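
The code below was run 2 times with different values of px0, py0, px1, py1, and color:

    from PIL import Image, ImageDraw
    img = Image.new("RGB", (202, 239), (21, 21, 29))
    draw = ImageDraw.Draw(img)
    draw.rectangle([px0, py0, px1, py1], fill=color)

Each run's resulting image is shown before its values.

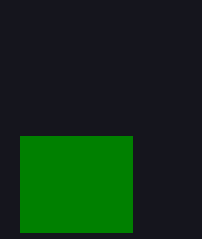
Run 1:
px0 = 20; py0 = 136; px1 = 132; py1 = 232; color = 'green'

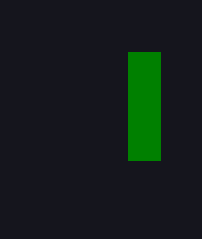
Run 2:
px0 = 128, py0 = 52, px1 = 160, py1 = 160, color = 'green'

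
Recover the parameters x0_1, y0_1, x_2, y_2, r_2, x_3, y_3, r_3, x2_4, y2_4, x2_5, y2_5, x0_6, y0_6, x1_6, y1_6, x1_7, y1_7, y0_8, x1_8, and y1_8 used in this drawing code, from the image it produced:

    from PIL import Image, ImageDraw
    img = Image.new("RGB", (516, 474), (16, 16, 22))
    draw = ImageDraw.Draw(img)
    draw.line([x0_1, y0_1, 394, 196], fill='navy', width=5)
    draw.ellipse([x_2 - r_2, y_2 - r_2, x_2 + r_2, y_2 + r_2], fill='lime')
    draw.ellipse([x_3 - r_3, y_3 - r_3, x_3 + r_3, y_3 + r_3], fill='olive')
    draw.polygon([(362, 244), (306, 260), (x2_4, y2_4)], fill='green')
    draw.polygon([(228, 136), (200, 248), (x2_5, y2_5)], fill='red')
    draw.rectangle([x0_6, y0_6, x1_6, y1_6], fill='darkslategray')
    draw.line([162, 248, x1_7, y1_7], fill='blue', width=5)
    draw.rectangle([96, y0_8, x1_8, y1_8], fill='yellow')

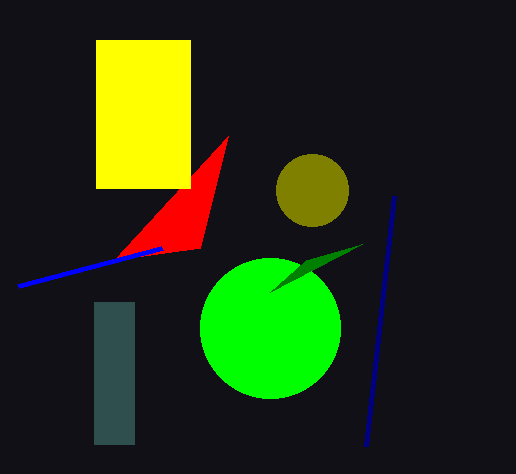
x0_1 = 366, y0_1 = 446, x_2 = 270, y_2 = 328, r_2 = 70, x_3 = 312, y_3 = 190, r_3 = 36, x2_4 = 270, y2_4 = 292, x2_5 = 114, y2_5 = 260, x0_6 = 94, y0_6 = 302, x1_6 = 134, y1_6 = 444, x1_7 = 18, y1_7 = 286, y0_8 = 40, x1_8 = 190, y1_8 = 188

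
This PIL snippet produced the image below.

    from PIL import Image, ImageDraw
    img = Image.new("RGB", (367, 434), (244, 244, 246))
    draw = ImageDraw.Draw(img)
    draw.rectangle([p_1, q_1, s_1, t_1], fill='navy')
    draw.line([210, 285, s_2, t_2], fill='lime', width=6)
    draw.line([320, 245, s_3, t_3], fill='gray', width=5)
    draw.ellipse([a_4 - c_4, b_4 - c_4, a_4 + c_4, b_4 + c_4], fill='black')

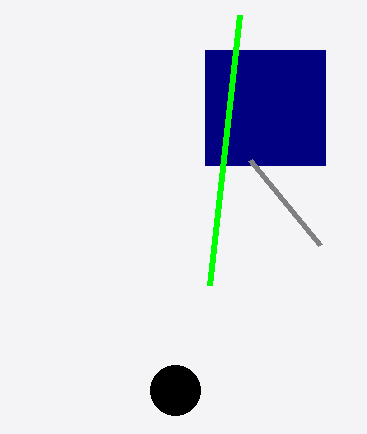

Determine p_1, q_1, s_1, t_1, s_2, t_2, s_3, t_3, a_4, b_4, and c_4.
p_1 = 205; q_1 = 50; s_1 = 325; t_1 = 165; s_2 = 240; t_2 = 15; s_3 = 250; t_3 = 160; a_4 = 175; b_4 = 390; c_4 = 25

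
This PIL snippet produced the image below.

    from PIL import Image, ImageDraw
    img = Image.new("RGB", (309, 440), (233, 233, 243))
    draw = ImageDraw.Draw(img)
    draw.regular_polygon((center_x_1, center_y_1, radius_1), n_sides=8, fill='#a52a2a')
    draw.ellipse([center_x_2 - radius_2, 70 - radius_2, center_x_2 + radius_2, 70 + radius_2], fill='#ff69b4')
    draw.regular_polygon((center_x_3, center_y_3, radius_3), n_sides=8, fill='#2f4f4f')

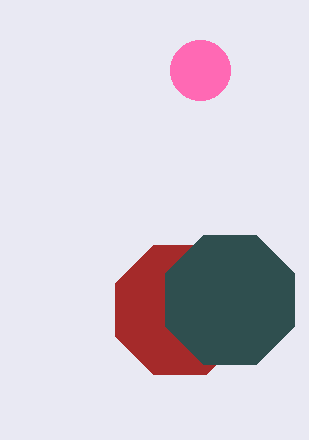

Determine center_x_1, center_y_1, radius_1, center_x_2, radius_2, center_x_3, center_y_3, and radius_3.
center_x_1 = 180, center_y_1 = 310, radius_1 = 70, center_x_2 = 200, radius_2 = 30, center_x_3 = 230, center_y_3 = 300, radius_3 = 70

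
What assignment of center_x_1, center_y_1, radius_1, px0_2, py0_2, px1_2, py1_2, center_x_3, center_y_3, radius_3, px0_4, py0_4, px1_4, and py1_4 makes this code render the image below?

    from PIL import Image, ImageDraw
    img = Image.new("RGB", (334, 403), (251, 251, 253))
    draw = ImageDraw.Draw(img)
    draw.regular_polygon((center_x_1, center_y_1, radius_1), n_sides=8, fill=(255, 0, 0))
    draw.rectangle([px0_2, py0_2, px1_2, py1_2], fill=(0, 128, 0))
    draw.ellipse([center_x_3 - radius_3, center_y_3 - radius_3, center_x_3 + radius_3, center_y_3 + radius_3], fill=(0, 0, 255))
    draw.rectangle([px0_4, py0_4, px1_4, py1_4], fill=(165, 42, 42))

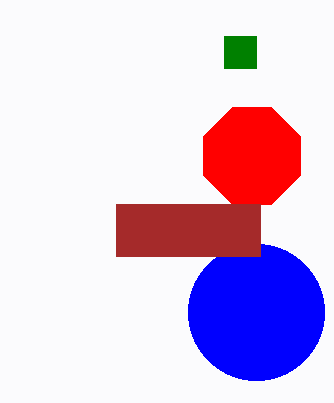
center_x_1 = 252; center_y_1 = 156; radius_1 = 52; px0_2 = 224; py0_2 = 36; px1_2 = 256; py1_2 = 68; center_x_3 = 256; center_y_3 = 312; radius_3 = 68; px0_4 = 116; py0_4 = 204; px1_4 = 260; py1_4 = 256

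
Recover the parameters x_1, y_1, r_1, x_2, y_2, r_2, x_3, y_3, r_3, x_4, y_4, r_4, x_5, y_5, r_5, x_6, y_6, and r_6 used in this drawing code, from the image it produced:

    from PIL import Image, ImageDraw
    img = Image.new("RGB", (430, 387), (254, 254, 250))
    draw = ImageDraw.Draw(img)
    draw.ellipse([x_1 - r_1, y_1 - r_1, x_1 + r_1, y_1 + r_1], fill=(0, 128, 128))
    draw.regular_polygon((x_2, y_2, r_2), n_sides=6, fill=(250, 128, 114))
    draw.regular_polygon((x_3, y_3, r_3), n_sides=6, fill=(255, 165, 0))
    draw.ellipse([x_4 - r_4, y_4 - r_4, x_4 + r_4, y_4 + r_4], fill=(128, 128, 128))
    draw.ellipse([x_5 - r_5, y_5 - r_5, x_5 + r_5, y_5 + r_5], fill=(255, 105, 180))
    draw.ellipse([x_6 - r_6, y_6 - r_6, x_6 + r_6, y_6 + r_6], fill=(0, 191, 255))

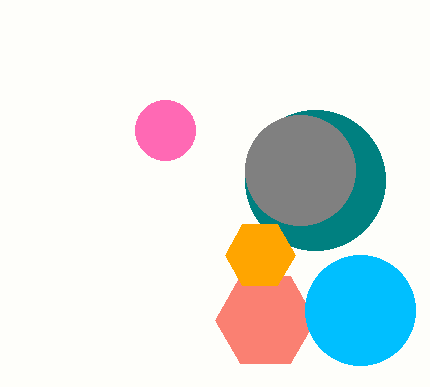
x_1 = 315, y_1 = 180, r_1 = 70, x_2 = 265, y_2 = 320, r_2 = 50, x_3 = 260, y_3 = 255, r_3 = 35, x_4 = 300, y_4 = 170, r_4 = 55, x_5 = 165, y_5 = 130, r_5 = 30, x_6 = 360, y_6 = 310, r_6 = 55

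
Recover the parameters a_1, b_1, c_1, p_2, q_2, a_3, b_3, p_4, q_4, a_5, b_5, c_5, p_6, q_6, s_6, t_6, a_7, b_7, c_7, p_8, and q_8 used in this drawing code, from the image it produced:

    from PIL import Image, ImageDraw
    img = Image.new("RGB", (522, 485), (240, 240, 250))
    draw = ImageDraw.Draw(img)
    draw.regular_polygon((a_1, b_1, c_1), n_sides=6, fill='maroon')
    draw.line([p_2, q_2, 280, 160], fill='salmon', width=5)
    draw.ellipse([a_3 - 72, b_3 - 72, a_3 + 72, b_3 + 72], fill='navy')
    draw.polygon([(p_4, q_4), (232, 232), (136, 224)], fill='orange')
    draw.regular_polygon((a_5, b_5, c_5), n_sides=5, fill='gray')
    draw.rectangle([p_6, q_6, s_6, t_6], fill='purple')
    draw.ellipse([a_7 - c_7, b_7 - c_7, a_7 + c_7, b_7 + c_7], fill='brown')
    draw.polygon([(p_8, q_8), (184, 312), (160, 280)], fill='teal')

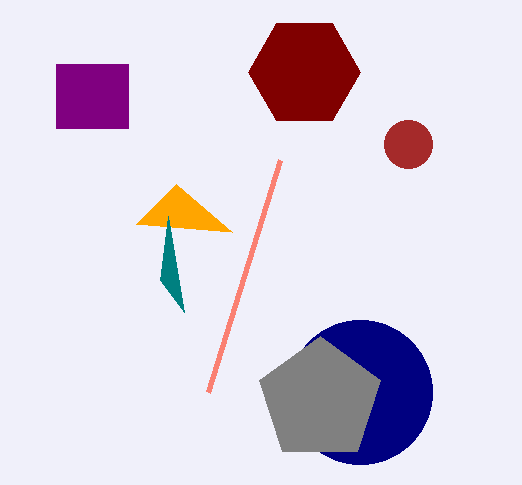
a_1 = 304, b_1 = 72, c_1 = 56, p_2 = 208, q_2 = 392, a_3 = 360, b_3 = 392, p_4 = 176, q_4 = 184, a_5 = 320, b_5 = 400, c_5 = 64, p_6 = 56, q_6 = 64, s_6 = 128, t_6 = 128, a_7 = 408, b_7 = 144, c_7 = 24, p_8 = 168, q_8 = 216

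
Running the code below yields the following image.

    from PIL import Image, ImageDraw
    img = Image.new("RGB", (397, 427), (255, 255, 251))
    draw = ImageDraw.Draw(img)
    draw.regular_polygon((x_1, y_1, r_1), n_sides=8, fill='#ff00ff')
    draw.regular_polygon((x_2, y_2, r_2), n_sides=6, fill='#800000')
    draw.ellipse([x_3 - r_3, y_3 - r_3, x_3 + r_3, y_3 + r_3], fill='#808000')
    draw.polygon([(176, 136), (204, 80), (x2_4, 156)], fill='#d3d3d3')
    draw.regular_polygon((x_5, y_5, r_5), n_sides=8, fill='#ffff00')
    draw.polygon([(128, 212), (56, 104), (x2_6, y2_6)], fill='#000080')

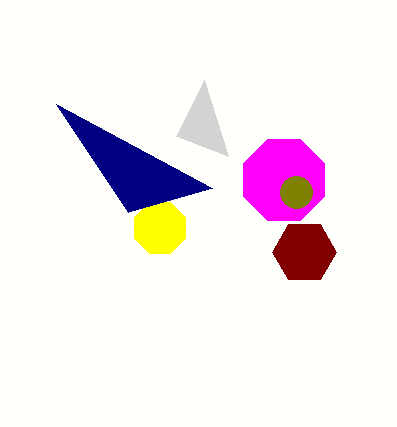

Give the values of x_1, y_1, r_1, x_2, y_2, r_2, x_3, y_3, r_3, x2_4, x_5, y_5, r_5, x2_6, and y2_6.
x_1 = 284, y_1 = 180, r_1 = 44, x_2 = 304, y_2 = 252, r_2 = 32, x_3 = 296, y_3 = 192, r_3 = 16, x2_4 = 228, x_5 = 160, y_5 = 228, r_5 = 28, x2_6 = 212, y2_6 = 188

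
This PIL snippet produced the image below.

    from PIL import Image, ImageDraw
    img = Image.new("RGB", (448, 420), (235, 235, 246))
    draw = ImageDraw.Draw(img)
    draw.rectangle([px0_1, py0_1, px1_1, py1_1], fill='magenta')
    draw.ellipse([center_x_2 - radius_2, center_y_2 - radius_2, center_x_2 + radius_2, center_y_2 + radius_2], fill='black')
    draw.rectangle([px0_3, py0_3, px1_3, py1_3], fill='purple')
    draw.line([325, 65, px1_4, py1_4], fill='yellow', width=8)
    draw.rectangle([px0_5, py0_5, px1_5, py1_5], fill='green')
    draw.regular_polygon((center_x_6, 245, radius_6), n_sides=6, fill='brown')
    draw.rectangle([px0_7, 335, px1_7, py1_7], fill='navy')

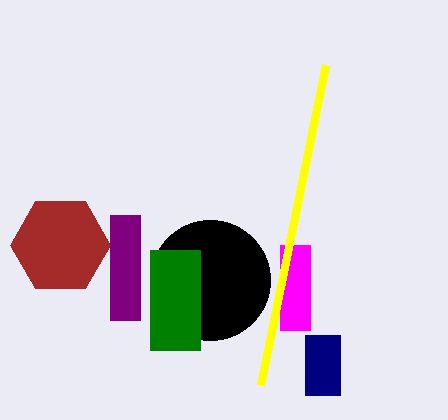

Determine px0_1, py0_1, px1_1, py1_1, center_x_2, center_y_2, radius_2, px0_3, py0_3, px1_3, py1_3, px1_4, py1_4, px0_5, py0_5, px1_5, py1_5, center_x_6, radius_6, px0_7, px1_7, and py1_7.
px0_1 = 280
py0_1 = 245
px1_1 = 310
py1_1 = 330
center_x_2 = 210
center_y_2 = 280
radius_2 = 60
px0_3 = 110
py0_3 = 215
px1_3 = 140
py1_3 = 320
px1_4 = 260
py1_4 = 385
px0_5 = 150
py0_5 = 250
px1_5 = 200
py1_5 = 350
center_x_6 = 60
radius_6 = 50
px0_7 = 305
px1_7 = 340
py1_7 = 395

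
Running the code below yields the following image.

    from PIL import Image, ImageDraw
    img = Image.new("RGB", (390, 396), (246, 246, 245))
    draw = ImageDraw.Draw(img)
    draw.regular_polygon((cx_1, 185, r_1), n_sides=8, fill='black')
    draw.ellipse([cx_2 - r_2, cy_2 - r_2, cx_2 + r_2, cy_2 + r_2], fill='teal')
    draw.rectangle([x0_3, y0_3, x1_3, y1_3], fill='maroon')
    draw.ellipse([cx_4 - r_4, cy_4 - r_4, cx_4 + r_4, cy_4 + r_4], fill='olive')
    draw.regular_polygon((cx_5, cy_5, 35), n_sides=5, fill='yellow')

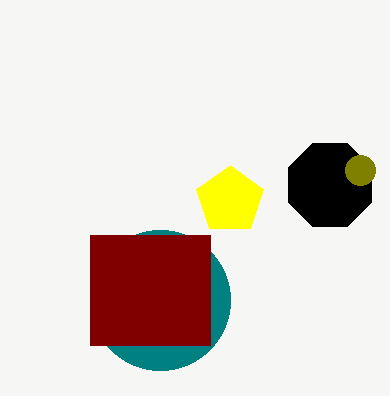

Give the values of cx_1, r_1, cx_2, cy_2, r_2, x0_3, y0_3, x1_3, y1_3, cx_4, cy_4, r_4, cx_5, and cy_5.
cx_1 = 330
r_1 = 45
cx_2 = 160
cy_2 = 300
r_2 = 70
x0_3 = 90
y0_3 = 235
x1_3 = 210
y1_3 = 345
cx_4 = 360
cy_4 = 170
r_4 = 15
cx_5 = 230
cy_5 = 200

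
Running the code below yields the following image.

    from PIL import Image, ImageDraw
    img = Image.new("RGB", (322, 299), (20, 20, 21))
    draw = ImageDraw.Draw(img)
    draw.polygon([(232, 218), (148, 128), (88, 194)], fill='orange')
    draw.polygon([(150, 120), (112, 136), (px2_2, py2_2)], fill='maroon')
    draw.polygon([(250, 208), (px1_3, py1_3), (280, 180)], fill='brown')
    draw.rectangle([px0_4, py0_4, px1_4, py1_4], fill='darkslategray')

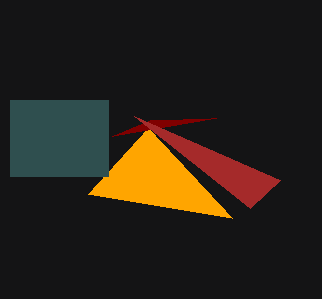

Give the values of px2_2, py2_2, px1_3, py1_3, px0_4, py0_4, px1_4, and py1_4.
px2_2 = 216; py2_2 = 118; px1_3 = 134; py1_3 = 116; px0_4 = 10; py0_4 = 100; px1_4 = 108; py1_4 = 176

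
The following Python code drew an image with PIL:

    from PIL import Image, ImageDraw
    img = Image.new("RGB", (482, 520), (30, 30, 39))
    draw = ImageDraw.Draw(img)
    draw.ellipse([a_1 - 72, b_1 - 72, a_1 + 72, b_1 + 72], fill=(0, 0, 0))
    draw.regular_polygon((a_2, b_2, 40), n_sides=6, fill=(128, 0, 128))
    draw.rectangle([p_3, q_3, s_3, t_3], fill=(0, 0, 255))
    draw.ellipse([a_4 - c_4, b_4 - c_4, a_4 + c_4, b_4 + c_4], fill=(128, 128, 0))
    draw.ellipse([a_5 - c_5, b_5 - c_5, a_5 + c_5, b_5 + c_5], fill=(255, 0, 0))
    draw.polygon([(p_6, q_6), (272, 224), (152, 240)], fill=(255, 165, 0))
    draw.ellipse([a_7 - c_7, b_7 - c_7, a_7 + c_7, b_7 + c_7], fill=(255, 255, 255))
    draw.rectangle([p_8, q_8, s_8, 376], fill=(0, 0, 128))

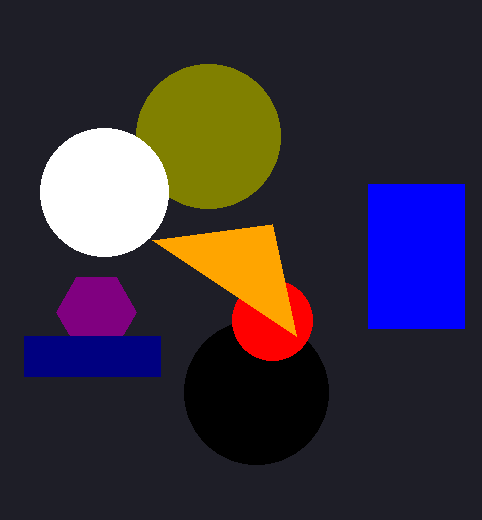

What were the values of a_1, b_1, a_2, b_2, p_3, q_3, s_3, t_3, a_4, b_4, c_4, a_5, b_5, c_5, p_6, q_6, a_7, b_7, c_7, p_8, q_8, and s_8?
a_1 = 256, b_1 = 392, a_2 = 96, b_2 = 312, p_3 = 368, q_3 = 184, s_3 = 464, t_3 = 328, a_4 = 208, b_4 = 136, c_4 = 72, a_5 = 272, b_5 = 320, c_5 = 40, p_6 = 296, q_6 = 336, a_7 = 104, b_7 = 192, c_7 = 64, p_8 = 24, q_8 = 336, s_8 = 160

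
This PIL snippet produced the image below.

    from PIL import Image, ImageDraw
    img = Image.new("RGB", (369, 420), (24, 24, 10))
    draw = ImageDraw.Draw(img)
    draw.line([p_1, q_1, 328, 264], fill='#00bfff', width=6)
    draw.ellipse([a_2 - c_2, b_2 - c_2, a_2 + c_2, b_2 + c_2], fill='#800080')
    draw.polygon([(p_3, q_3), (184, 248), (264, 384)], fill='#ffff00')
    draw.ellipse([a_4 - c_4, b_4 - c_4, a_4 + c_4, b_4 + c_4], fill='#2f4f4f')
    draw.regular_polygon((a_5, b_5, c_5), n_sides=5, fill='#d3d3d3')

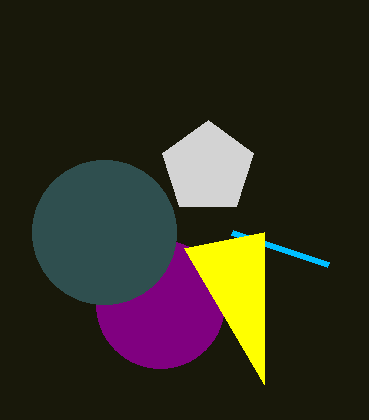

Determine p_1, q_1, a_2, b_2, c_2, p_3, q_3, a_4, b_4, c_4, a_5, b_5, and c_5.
p_1 = 232, q_1 = 232, a_2 = 160, b_2 = 304, c_2 = 64, p_3 = 264, q_3 = 232, a_4 = 104, b_4 = 232, c_4 = 72, a_5 = 208, b_5 = 168, c_5 = 48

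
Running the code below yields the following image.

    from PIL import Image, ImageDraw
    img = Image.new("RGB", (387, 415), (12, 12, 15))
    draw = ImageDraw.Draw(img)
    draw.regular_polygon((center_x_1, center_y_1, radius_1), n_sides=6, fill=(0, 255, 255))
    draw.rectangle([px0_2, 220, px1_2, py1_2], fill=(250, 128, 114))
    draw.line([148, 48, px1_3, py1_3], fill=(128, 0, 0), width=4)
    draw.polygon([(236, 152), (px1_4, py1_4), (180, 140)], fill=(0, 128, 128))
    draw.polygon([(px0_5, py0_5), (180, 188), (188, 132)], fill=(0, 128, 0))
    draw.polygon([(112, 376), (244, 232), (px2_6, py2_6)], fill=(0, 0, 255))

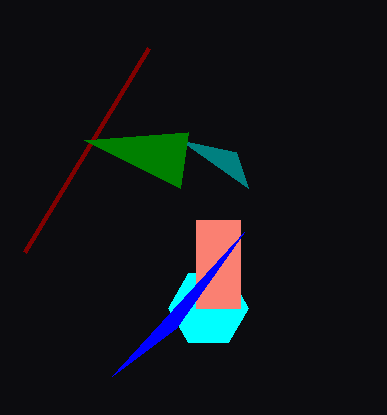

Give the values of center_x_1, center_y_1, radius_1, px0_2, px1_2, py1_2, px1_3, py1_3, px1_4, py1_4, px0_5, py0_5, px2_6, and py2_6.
center_x_1 = 208; center_y_1 = 308; radius_1 = 40; px0_2 = 196; px1_2 = 240; py1_2 = 308; px1_3 = 24; py1_3 = 252; px1_4 = 248; py1_4 = 188; px0_5 = 84; py0_5 = 140; px2_6 = 176; py2_6 = 328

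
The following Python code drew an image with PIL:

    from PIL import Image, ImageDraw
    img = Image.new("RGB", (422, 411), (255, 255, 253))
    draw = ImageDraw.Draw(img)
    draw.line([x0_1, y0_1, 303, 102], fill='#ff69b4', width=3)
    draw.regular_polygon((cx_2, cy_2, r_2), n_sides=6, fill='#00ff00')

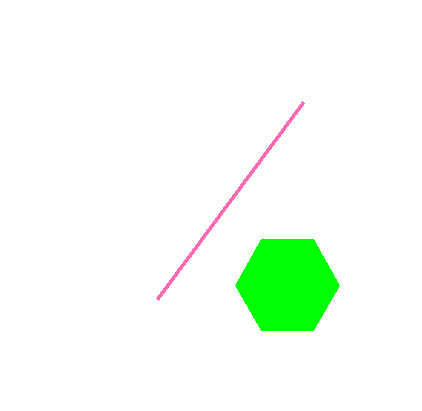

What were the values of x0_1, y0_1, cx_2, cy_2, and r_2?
x0_1 = 157, y0_1 = 299, cx_2 = 287, cy_2 = 285, r_2 = 52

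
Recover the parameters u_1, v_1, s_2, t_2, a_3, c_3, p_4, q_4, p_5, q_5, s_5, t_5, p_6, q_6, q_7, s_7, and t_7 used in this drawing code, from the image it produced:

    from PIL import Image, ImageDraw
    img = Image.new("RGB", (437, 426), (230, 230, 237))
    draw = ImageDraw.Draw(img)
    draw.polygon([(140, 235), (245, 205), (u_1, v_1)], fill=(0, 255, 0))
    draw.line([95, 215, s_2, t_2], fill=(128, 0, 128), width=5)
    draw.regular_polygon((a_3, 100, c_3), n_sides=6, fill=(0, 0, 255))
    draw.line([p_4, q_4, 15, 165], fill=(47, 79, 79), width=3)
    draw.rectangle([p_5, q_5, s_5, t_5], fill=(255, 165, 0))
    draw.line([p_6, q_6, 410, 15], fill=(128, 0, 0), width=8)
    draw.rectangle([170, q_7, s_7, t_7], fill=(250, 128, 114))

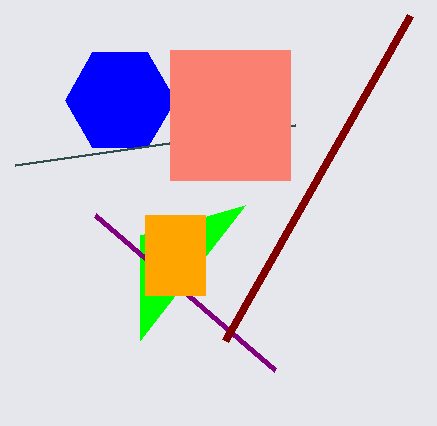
u_1 = 140
v_1 = 340
s_2 = 275
t_2 = 370
a_3 = 120
c_3 = 55
p_4 = 295
q_4 = 125
p_5 = 145
q_5 = 215
s_5 = 205
t_5 = 295
p_6 = 225
q_6 = 340
q_7 = 50
s_7 = 290
t_7 = 180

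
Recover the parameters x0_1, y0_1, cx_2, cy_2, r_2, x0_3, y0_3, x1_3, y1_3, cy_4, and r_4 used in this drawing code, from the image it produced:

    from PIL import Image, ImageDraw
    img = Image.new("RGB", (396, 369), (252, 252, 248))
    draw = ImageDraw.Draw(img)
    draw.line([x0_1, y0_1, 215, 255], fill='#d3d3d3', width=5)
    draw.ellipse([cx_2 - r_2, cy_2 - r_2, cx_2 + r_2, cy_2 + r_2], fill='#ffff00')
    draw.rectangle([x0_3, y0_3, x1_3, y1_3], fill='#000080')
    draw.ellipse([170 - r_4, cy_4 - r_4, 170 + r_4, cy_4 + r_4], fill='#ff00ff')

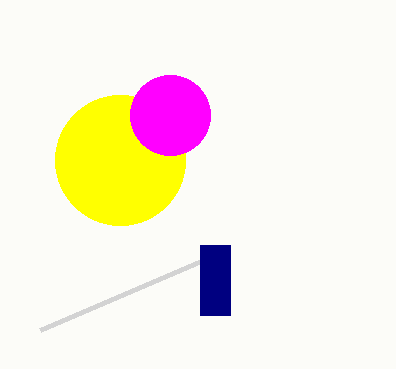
x0_1 = 40
y0_1 = 330
cx_2 = 120
cy_2 = 160
r_2 = 65
x0_3 = 200
y0_3 = 245
x1_3 = 230
y1_3 = 315
cy_4 = 115
r_4 = 40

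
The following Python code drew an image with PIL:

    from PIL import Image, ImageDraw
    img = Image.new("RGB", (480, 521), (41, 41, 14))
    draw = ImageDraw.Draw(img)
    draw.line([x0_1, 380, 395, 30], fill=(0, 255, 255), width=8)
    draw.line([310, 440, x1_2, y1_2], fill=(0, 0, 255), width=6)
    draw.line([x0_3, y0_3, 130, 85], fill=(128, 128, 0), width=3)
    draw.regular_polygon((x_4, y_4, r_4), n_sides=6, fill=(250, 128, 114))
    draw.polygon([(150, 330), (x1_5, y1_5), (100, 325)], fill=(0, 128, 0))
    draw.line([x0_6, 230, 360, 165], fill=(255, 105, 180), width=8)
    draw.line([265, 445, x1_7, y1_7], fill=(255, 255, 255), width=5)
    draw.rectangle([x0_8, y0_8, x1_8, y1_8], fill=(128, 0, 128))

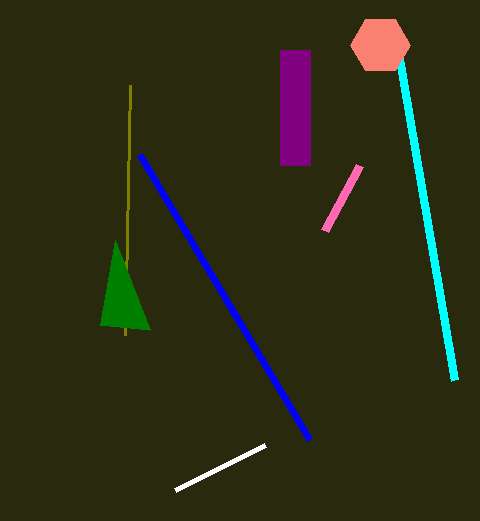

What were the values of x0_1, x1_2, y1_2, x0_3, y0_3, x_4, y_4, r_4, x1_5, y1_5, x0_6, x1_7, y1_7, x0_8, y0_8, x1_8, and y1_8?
x0_1 = 455; x1_2 = 140; y1_2 = 155; x0_3 = 125; y0_3 = 335; x_4 = 380; y_4 = 45; r_4 = 30; x1_5 = 115; y1_5 = 240; x0_6 = 325; x1_7 = 175; y1_7 = 490; x0_8 = 280; y0_8 = 50; x1_8 = 310; y1_8 = 165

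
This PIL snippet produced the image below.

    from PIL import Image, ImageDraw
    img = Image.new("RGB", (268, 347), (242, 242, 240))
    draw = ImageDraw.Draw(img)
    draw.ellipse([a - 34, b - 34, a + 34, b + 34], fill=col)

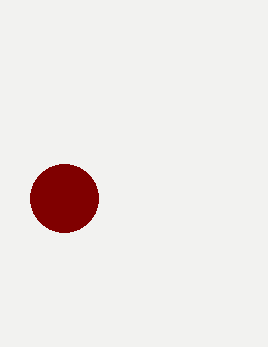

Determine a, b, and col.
a = 64
b = 198
col = 'maroon'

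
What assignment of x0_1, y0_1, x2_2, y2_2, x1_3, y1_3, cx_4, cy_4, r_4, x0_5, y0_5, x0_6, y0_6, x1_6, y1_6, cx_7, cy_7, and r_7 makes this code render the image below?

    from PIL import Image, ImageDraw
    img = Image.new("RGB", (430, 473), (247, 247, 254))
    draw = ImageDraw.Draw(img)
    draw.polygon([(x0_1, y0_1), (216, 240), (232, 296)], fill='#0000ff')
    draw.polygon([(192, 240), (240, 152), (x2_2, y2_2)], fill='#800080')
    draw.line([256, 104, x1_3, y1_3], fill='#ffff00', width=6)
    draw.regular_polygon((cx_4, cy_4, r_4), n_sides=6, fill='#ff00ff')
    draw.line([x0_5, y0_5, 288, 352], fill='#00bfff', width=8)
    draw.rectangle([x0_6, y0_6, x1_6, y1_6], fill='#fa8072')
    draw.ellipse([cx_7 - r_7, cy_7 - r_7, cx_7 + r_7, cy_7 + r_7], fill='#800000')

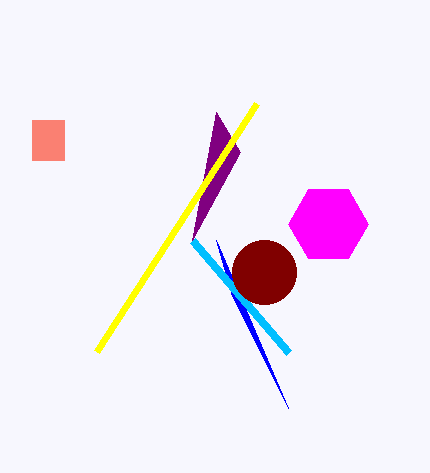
x0_1 = 288
y0_1 = 408
x2_2 = 216
y2_2 = 112
x1_3 = 96
y1_3 = 352
cx_4 = 328
cy_4 = 224
r_4 = 40
x0_5 = 192
y0_5 = 240
x0_6 = 32
y0_6 = 120
x1_6 = 64
y1_6 = 160
cx_7 = 264
cy_7 = 272
r_7 = 32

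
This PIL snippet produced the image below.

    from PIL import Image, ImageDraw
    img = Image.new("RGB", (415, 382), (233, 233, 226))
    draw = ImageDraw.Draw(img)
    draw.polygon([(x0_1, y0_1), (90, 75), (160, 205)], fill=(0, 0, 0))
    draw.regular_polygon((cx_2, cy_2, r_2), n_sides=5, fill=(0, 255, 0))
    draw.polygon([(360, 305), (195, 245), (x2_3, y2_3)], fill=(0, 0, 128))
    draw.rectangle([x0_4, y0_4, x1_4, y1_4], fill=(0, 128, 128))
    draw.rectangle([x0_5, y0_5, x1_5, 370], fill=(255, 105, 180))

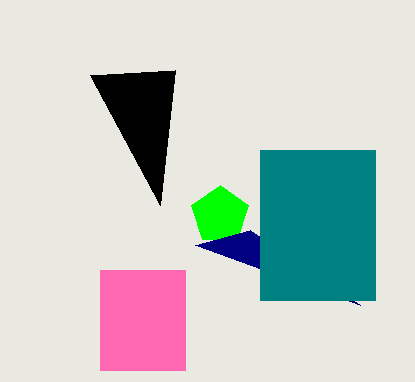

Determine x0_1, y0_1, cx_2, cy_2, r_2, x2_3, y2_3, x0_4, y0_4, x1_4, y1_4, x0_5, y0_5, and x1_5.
x0_1 = 175
y0_1 = 70
cx_2 = 220
cy_2 = 215
r_2 = 30
x2_3 = 250
y2_3 = 230
x0_4 = 260
y0_4 = 150
x1_4 = 375
y1_4 = 300
x0_5 = 100
y0_5 = 270
x1_5 = 185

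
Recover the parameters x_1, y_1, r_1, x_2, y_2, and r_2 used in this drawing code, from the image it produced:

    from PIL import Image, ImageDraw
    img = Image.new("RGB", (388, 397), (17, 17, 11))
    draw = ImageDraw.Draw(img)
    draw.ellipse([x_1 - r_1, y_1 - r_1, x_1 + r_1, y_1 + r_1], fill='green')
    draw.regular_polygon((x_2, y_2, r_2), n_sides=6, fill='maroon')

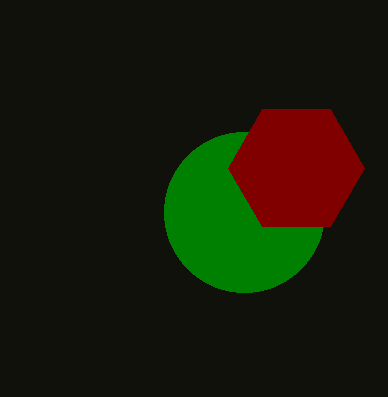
x_1 = 244
y_1 = 212
r_1 = 80
x_2 = 296
y_2 = 168
r_2 = 68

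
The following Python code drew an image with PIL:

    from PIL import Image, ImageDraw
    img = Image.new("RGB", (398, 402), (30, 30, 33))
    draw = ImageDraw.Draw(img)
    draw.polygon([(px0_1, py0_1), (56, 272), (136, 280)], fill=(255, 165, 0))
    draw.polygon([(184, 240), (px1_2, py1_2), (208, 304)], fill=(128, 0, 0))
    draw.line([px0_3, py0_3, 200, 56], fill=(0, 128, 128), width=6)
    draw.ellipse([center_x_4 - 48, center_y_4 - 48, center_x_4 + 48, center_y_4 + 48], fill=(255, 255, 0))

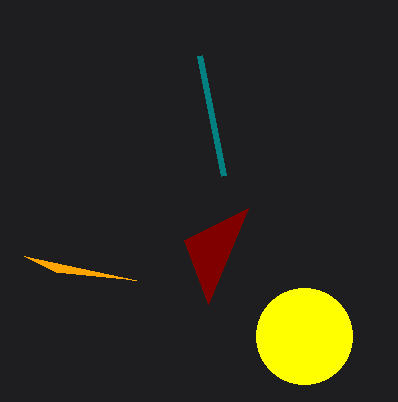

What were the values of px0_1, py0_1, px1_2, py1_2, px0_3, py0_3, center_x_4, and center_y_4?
px0_1 = 24; py0_1 = 256; px1_2 = 248; py1_2 = 208; px0_3 = 224; py0_3 = 176; center_x_4 = 304; center_y_4 = 336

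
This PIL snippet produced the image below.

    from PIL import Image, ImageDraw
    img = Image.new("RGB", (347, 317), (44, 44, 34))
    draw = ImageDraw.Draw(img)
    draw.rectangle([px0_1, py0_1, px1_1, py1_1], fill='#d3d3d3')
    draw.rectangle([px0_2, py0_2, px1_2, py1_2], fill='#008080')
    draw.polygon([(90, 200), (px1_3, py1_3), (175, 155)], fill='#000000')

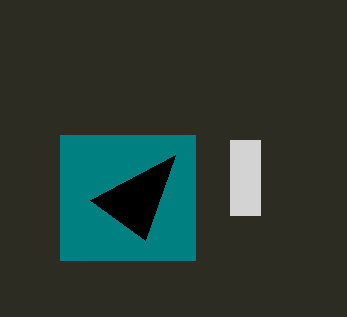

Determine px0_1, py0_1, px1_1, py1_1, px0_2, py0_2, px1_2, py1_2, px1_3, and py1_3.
px0_1 = 230; py0_1 = 140; px1_1 = 260; py1_1 = 215; px0_2 = 60; py0_2 = 135; px1_2 = 195; py1_2 = 260; px1_3 = 145; py1_3 = 240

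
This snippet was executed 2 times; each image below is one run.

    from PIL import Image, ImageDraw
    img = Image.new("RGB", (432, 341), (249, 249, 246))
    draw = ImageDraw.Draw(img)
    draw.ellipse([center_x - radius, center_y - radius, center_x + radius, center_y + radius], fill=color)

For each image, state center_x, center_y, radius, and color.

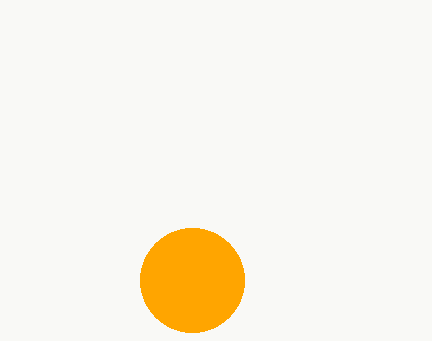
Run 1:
center_x = 192; center_y = 280; radius = 52; color = 'orange'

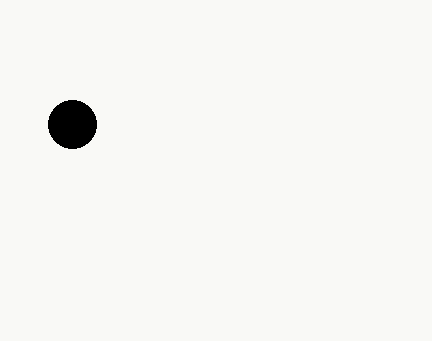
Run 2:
center_x = 72, center_y = 124, radius = 24, color = 'black'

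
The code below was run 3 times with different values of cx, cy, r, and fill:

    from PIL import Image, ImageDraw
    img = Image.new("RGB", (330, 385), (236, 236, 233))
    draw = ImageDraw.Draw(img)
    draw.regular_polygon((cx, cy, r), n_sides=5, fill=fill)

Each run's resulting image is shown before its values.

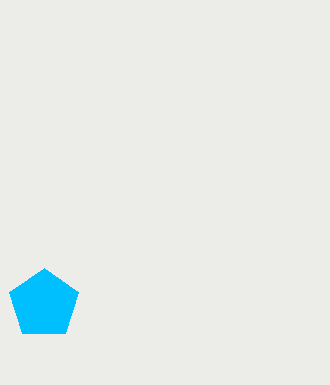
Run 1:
cx = 44; cy = 304; r = 36; fill = 'deepskyblue'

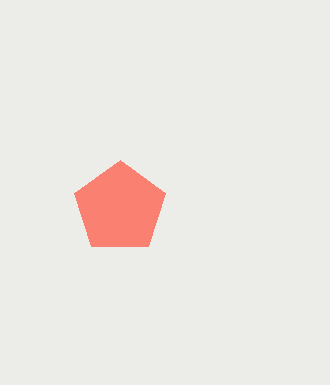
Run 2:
cx = 120, cy = 208, r = 48, fill = 'salmon'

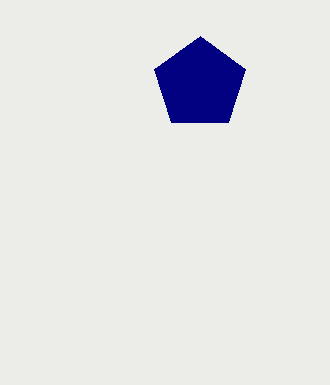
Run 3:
cx = 200, cy = 84, r = 48, fill = 'navy'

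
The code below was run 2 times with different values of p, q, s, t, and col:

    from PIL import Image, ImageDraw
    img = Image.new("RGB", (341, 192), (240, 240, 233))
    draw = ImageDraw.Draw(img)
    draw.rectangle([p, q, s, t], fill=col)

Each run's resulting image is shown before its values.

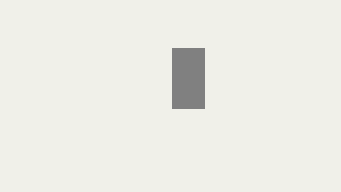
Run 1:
p = 172, q = 48, s = 204, t = 108, col = 'gray'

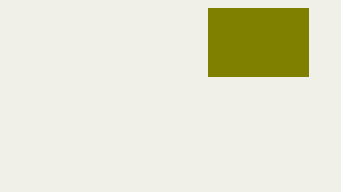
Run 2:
p = 208, q = 8, s = 308, t = 76, col = 'olive'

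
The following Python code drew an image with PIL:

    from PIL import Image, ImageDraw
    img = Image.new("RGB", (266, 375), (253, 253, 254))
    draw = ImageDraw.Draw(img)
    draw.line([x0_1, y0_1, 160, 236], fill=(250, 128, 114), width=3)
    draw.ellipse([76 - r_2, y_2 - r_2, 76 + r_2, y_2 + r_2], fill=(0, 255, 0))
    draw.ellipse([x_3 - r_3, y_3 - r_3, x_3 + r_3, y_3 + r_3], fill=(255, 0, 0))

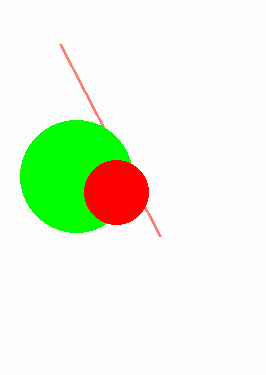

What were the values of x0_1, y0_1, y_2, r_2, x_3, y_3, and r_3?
x0_1 = 60, y0_1 = 44, y_2 = 176, r_2 = 56, x_3 = 116, y_3 = 192, r_3 = 32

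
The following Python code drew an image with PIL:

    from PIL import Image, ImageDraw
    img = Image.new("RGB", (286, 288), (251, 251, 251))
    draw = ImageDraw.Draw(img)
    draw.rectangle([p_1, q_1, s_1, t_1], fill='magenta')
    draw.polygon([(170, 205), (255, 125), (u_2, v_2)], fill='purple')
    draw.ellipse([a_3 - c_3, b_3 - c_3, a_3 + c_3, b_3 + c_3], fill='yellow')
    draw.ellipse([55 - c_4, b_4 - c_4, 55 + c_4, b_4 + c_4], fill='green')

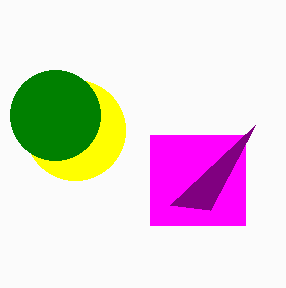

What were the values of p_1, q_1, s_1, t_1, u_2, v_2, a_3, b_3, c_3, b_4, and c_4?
p_1 = 150
q_1 = 135
s_1 = 245
t_1 = 225
u_2 = 210
v_2 = 210
a_3 = 75
b_3 = 130
c_3 = 50
b_4 = 115
c_4 = 45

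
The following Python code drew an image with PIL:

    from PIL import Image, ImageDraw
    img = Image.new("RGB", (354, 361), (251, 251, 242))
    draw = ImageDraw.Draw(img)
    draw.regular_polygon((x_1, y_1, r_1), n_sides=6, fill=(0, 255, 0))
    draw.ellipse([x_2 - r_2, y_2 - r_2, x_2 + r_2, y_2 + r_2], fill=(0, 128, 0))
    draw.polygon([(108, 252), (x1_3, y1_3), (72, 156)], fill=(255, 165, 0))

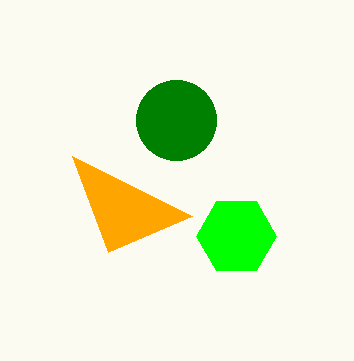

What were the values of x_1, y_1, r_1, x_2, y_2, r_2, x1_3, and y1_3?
x_1 = 236
y_1 = 236
r_1 = 40
x_2 = 176
y_2 = 120
r_2 = 40
x1_3 = 192
y1_3 = 216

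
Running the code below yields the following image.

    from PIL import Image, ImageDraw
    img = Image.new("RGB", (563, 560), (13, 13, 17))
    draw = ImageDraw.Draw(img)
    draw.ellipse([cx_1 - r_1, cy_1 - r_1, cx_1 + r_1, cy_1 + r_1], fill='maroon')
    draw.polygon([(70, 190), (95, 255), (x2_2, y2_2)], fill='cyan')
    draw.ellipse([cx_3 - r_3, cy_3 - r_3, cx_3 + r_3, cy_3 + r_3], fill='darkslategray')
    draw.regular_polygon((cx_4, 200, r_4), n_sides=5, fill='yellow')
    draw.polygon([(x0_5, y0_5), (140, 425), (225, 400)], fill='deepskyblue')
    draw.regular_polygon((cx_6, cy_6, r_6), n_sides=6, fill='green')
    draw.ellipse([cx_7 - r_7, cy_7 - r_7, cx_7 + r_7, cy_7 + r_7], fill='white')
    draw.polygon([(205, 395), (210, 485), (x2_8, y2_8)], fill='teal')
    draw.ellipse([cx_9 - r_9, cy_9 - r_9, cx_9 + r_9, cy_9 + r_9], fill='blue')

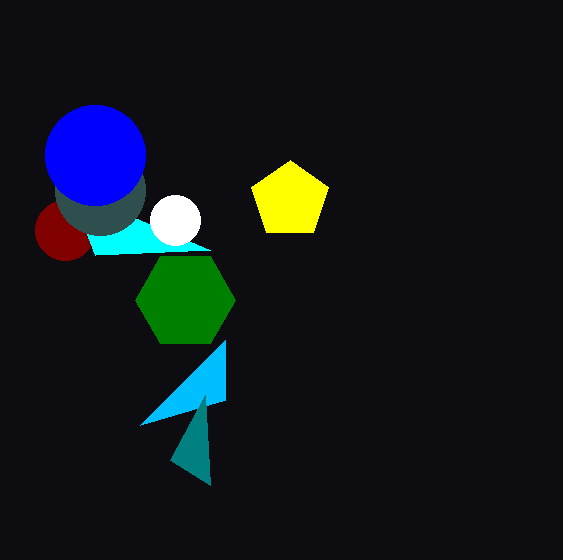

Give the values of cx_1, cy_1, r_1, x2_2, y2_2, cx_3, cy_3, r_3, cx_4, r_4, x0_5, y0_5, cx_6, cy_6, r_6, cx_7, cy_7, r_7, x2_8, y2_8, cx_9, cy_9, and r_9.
cx_1 = 65; cy_1 = 230; r_1 = 30; x2_2 = 210; y2_2 = 250; cx_3 = 100; cy_3 = 190; r_3 = 45; cx_4 = 290; r_4 = 40; x0_5 = 225; y0_5 = 340; cx_6 = 185; cy_6 = 300; r_6 = 50; cx_7 = 175; cy_7 = 220; r_7 = 25; x2_8 = 170; y2_8 = 460; cx_9 = 95; cy_9 = 155; r_9 = 50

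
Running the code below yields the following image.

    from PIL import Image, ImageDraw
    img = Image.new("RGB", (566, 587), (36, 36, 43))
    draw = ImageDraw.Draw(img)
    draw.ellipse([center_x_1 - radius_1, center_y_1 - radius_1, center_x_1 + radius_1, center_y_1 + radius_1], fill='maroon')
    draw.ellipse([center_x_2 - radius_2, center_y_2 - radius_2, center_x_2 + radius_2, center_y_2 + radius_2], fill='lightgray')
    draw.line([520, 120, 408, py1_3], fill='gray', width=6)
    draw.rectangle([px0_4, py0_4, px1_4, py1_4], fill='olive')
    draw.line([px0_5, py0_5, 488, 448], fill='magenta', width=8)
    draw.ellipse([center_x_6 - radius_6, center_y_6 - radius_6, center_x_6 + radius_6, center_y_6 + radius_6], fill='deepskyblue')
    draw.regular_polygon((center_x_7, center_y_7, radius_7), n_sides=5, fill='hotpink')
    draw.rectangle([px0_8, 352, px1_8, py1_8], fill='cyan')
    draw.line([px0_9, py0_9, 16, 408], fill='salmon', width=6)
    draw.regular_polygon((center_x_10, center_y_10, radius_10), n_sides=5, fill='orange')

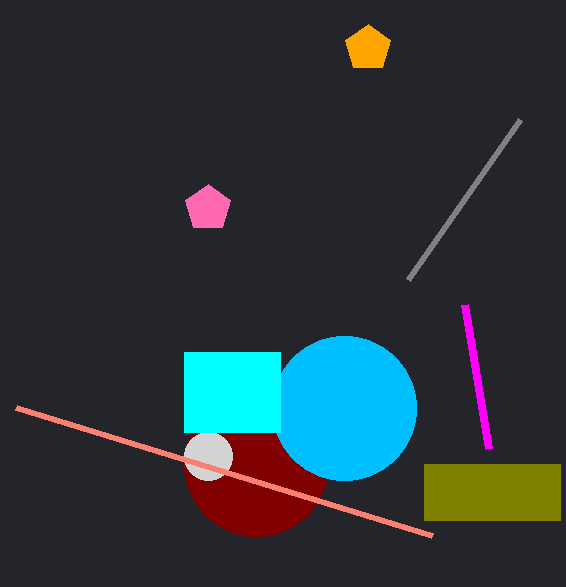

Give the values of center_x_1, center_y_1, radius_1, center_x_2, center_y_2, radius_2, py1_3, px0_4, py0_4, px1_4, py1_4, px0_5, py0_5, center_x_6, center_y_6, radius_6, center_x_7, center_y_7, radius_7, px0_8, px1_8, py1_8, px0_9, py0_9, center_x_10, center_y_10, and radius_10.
center_x_1 = 256
center_y_1 = 464
radius_1 = 72
center_x_2 = 208
center_y_2 = 456
radius_2 = 24
py1_3 = 280
px0_4 = 424
py0_4 = 464
px1_4 = 560
py1_4 = 520
px0_5 = 464
py0_5 = 304
center_x_6 = 344
center_y_6 = 408
radius_6 = 72
center_x_7 = 208
center_y_7 = 208
radius_7 = 24
px0_8 = 184
px1_8 = 280
py1_8 = 432
px0_9 = 432
py0_9 = 536
center_x_10 = 368
center_y_10 = 48
radius_10 = 24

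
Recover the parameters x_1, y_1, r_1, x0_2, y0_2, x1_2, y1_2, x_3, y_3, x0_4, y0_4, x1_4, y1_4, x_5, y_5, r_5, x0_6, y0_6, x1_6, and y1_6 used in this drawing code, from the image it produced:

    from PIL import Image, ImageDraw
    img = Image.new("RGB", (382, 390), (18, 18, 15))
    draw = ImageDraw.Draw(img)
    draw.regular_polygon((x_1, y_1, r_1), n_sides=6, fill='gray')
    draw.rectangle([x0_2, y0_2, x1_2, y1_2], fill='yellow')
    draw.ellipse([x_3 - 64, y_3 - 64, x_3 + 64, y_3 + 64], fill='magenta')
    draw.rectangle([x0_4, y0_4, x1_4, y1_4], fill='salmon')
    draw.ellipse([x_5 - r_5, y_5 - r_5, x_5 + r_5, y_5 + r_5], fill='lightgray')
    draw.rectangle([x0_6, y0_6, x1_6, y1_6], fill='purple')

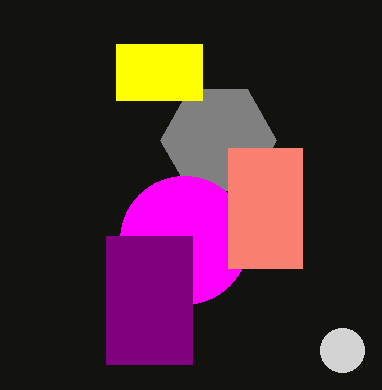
x_1 = 218; y_1 = 140; r_1 = 58; x0_2 = 116; y0_2 = 44; x1_2 = 202; y1_2 = 100; x_3 = 184; y_3 = 240; x0_4 = 228; y0_4 = 148; x1_4 = 302; y1_4 = 268; x_5 = 342; y_5 = 350; r_5 = 22; x0_6 = 106; y0_6 = 236; x1_6 = 192; y1_6 = 364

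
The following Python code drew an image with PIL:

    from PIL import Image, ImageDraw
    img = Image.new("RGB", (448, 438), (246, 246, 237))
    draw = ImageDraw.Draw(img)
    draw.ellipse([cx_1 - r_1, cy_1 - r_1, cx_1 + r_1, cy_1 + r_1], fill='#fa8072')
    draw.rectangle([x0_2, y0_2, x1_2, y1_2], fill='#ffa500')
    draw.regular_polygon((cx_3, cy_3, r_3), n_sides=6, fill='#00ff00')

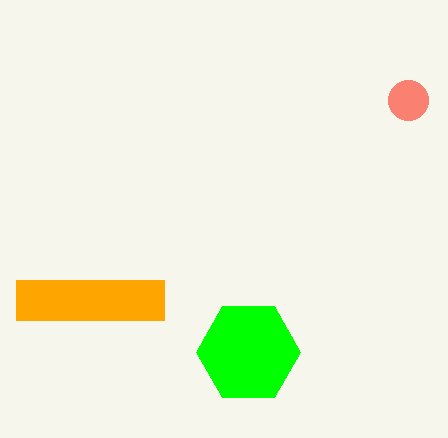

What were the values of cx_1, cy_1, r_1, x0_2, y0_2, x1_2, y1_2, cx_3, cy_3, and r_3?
cx_1 = 408; cy_1 = 100; r_1 = 20; x0_2 = 16; y0_2 = 280; x1_2 = 164; y1_2 = 320; cx_3 = 248; cy_3 = 352; r_3 = 52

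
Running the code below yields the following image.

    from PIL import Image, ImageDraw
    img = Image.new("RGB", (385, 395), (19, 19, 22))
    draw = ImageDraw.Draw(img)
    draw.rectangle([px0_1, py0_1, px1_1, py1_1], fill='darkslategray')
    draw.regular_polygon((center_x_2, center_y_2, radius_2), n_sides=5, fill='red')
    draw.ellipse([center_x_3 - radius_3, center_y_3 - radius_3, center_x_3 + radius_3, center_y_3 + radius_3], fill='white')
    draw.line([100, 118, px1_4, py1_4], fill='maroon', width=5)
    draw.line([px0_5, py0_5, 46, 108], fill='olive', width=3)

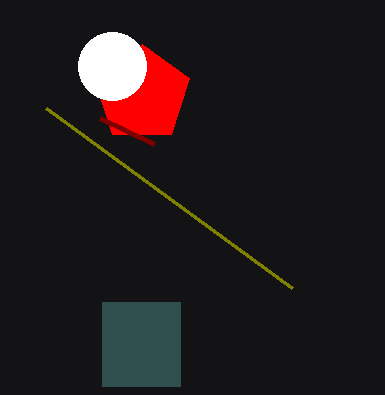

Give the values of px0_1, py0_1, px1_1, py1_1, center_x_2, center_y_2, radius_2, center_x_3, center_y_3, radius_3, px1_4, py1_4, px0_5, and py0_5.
px0_1 = 102, py0_1 = 302, px1_1 = 180, py1_1 = 386, center_x_2 = 142, center_y_2 = 94, radius_2 = 50, center_x_3 = 112, center_y_3 = 66, radius_3 = 34, px1_4 = 154, py1_4 = 144, px0_5 = 292, py0_5 = 288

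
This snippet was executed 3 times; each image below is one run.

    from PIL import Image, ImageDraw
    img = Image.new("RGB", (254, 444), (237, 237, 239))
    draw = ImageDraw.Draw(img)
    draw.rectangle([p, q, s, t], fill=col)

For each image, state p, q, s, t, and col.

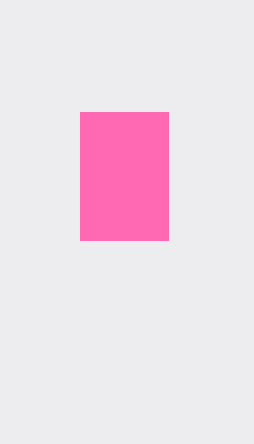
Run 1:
p = 80, q = 112, s = 168, t = 240, col = 'hotpink'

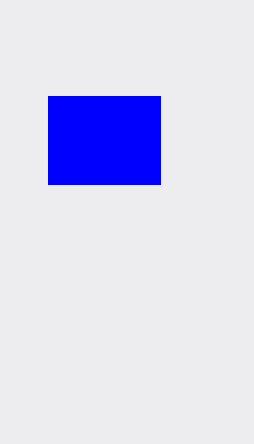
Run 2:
p = 48; q = 96; s = 160; t = 184; col = 'blue'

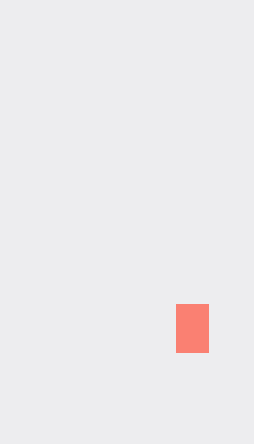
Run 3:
p = 176; q = 304; s = 208; t = 352; col = 'salmon'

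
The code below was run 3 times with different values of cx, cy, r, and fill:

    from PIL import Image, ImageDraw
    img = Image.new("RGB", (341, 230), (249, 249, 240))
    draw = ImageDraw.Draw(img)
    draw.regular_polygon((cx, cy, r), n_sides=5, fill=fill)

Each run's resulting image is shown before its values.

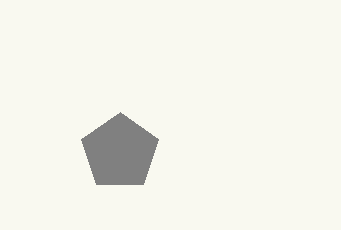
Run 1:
cx = 120
cy = 152
r = 40
fill = 'gray'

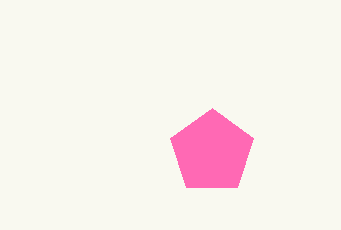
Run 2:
cx = 212
cy = 152
r = 44
fill = 'hotpink'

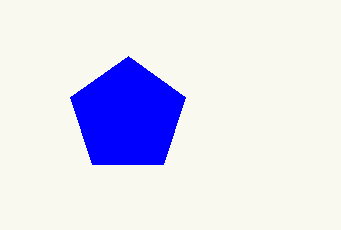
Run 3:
cx = 128
cy = 116
r = 60
fill = 'blue'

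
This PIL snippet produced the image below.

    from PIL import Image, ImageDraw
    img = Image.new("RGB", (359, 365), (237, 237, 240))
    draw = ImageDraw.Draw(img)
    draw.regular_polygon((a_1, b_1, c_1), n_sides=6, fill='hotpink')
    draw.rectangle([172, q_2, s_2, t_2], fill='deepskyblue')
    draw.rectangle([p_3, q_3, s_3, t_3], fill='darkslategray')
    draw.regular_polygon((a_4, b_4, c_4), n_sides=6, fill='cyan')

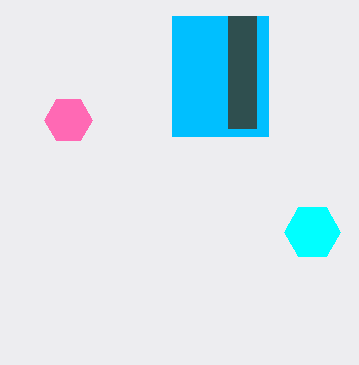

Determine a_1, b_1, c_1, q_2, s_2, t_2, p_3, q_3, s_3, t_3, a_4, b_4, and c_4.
a_1 = 68; b_1 = 120; c_1 = 24; q_2 = 16; s_2 = 268; t_2 = 136; p_3 = 228; q_3 = 16; s_3 = 256; t_3 = 128; a_4 = 312; b_4 = 232; c_4 = 28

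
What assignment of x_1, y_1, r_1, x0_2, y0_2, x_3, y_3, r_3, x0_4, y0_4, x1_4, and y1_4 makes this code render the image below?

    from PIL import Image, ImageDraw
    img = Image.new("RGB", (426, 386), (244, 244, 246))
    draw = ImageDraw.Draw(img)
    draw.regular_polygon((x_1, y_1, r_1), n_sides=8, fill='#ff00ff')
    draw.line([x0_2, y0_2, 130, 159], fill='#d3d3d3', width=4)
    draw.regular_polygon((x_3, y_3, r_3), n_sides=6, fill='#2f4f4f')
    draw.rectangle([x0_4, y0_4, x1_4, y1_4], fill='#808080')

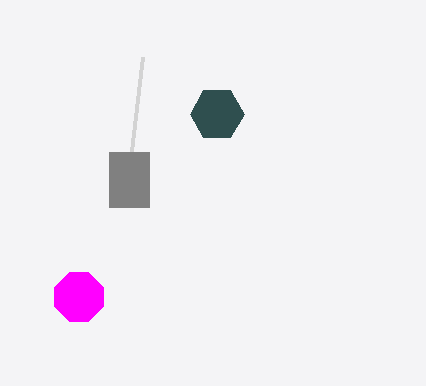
x_1 = 79; y_1 = 297; r_1 = 26; x0_2 = 142; y0_2 = 57; x_3 = 217; y_3 = 114; r_3 = 27; x0_4 = 109; y0_4 = 152; x1_4 = 149; y1_4 = 207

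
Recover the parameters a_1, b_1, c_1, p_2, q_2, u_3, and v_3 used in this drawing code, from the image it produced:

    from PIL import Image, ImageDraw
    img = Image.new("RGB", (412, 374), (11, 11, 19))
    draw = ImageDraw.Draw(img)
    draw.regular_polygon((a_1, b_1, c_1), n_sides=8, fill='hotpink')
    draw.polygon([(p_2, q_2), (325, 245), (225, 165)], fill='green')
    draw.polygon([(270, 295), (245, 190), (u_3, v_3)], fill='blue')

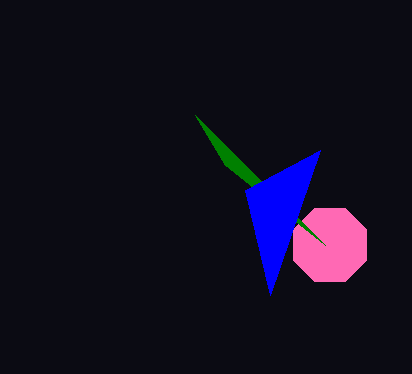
a_1 = 330
b_1 = 245
c_1 = 40
p_2 = 195
q_2 = 115
u_3 = 320
v_3 = 150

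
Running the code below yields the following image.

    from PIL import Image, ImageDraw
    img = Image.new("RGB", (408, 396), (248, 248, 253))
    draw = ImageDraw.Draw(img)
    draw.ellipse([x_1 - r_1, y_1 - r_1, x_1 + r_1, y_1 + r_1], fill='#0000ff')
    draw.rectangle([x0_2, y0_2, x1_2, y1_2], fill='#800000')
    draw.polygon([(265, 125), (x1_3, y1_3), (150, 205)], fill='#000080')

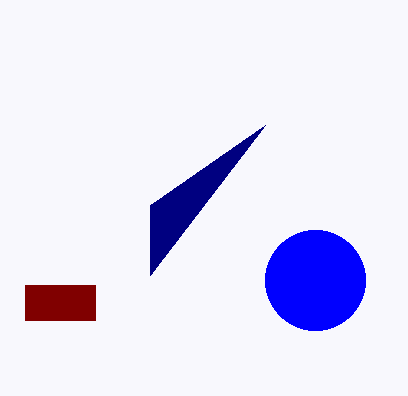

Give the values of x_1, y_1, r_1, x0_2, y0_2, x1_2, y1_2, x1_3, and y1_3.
x_1 = 315
y_1 = 280
r_1 = 50
x0_2 = 25
y0_2 = 285
x1_2 = 95
y1_2 = 320
x1_3 = 150
y1_3 = 275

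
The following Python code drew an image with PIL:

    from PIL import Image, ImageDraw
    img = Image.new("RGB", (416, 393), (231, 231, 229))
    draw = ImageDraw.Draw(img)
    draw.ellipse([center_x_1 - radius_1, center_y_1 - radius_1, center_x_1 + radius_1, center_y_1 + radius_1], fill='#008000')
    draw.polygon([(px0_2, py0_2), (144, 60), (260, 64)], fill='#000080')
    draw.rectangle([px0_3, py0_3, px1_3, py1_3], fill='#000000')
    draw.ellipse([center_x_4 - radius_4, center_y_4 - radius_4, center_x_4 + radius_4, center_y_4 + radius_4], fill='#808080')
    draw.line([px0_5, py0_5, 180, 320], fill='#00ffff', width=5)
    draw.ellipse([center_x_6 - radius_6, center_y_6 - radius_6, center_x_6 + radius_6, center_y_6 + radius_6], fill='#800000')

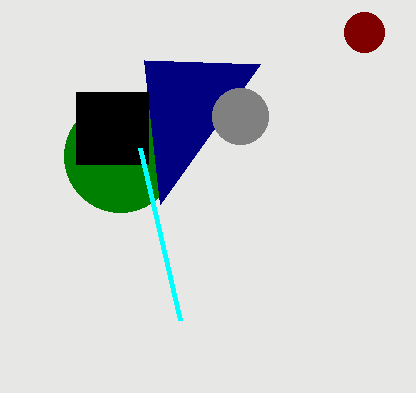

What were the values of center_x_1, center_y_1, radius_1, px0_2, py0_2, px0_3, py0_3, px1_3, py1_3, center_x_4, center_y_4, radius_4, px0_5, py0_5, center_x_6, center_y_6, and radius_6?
center_x_1 = 120; center_y_1 = 156; radius_1 = 56; px0_2 = 160; py0_2 = 204; px0_3 = 76; py0_3 = 92; px1_3 = 148; py1_3 = 164; center_x_4 = 240; center_y_4 = 116; radius_4 = 28; px0_5 = 140; py0_5 = 148; center_x_6 = 364; center_y_6 = 32; radius_6 = 20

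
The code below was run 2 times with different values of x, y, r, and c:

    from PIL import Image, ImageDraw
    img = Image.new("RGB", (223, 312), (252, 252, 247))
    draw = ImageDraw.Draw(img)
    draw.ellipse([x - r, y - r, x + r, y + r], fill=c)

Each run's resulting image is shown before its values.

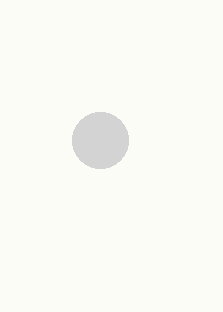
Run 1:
x = 100, y = 140, r = 28, c = 'lightgray'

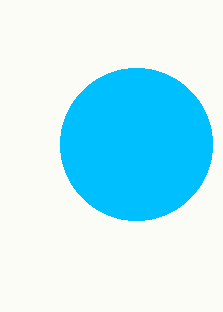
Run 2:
x = 136, y = 144, r = 76, c = 'deepskyblue'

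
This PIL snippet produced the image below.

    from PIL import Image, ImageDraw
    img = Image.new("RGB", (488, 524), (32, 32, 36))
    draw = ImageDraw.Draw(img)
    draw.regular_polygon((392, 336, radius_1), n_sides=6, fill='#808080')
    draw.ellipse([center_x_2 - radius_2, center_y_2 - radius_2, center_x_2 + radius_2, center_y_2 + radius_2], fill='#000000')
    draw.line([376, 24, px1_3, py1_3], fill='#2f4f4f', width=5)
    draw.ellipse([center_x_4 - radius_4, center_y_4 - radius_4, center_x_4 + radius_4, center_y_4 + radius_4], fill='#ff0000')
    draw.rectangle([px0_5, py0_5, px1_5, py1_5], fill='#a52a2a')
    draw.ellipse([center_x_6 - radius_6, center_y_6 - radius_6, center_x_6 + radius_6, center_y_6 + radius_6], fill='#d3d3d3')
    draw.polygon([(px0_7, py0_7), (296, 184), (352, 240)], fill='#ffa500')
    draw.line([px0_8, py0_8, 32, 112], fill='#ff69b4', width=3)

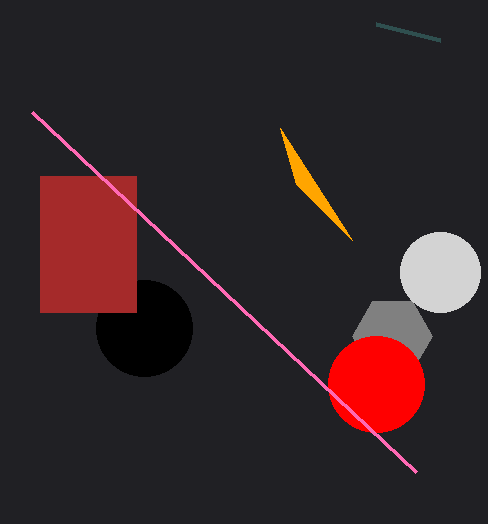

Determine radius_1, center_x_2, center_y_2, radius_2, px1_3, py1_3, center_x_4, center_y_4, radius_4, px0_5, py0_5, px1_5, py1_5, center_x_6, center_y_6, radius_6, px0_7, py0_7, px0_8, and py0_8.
radius_1 = 40
center_x_2 = 144
center_y_2 = 328
radius_2 = 48
px1_3 = 440
py1_3 = 40
center_x_4 = 376
center_y_4 = 384
radius_4 = 48
px0_5 = 40
py0_5 = 176
px1_5 = 136
py1_5 = 312
center_x_6 = 440
center_y_6 = 272
radius_6 = 40
px0_7 = 280
py0_7 = 128
px0_8 = 416
py0_8 = 472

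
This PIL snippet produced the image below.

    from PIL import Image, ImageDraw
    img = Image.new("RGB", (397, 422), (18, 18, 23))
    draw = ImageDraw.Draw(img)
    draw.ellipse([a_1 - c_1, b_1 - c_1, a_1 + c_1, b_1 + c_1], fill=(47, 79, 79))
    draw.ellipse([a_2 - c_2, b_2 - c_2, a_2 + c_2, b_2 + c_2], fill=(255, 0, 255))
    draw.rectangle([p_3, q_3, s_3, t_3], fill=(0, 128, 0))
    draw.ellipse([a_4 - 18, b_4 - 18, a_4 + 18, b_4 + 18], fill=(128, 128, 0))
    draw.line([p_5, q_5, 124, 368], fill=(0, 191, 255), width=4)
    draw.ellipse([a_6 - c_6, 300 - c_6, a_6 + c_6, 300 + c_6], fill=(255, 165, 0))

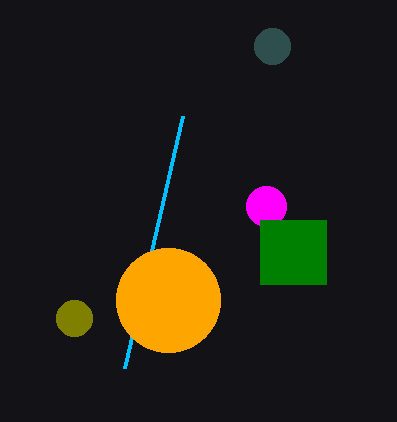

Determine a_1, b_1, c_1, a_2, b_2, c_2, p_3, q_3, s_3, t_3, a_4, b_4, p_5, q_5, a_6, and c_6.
a_1 = 272, b_1 = 46, c_1 = 18, a_2 = 266, b_2 = 206, c_2 = 20, p_3 = 260, q_3 = 220, s_3 = 326, t_3 = 284, a_4 = 74, b_4 = 318, p_5 = 182, q_5 = 116, a_6 = 168, c_6 = 52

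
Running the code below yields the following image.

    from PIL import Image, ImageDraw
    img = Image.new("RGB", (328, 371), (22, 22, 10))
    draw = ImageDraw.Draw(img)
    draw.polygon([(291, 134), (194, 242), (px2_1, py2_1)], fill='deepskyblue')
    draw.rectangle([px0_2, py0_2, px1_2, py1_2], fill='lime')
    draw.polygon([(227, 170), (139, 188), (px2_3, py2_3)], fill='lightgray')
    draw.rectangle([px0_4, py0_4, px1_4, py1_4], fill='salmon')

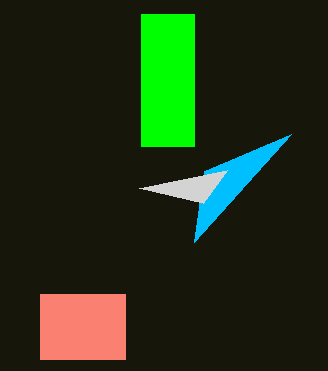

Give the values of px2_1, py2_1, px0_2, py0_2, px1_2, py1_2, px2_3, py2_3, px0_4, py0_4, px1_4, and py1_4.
px2_1 = 204; py2_1 = 171; px0_2 = 141; py0_2 = 14; px1_2 = 194; py1_2 = 146; px2_3 = 203; py2_3 = 203; px0_4 = 40; py0_4 = 294; px1_4 = 125; py1_4 = 359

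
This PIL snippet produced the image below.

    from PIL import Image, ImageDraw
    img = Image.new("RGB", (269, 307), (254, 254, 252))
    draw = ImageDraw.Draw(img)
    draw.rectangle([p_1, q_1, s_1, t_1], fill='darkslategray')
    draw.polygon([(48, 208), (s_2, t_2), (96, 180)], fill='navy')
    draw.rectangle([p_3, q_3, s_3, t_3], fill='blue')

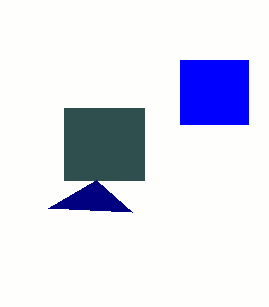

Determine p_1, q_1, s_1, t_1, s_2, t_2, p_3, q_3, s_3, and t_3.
p_1 = 64; q_1 = 108; s_1 = 144; t_1 = 180; s_2 = 132; t_2 = 212; p_3 = 180; q_3 = 60; s_3 = 248; t_3 = 124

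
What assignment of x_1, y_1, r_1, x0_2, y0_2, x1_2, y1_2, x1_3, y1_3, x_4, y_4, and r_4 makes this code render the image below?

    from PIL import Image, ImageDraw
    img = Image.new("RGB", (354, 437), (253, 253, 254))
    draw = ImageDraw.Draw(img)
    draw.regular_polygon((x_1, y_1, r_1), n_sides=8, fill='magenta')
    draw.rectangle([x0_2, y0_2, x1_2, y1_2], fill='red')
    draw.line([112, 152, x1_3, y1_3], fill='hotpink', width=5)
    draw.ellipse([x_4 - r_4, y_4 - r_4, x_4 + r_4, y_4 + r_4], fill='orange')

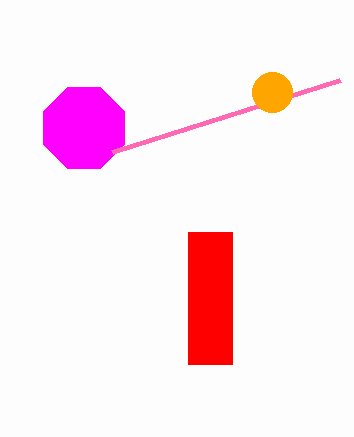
x_1 = 84
y_1 = 128
r_1 = 44
x0_2 = 188
y0_2 = 232
x1_2 = 232
y1_2 = 364
x1_3 = 340
y1_3 = 80
x_4 = 272
y_4 = 92
r_4 = 20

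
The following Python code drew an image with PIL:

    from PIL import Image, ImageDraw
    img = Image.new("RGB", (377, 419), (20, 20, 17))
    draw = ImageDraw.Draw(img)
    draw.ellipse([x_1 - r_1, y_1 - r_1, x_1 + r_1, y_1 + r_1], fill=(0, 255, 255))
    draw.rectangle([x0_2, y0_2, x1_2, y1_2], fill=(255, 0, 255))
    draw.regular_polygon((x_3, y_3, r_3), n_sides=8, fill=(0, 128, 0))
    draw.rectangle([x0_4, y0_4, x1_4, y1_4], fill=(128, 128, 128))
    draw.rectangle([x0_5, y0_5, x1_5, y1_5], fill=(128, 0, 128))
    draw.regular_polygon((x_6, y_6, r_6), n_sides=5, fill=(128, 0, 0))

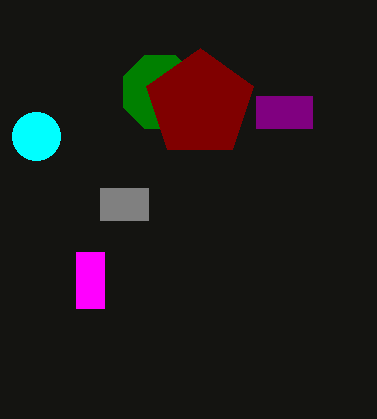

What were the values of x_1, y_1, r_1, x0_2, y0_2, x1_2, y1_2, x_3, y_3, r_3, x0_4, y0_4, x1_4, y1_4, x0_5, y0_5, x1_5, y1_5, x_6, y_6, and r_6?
x_1 = 36, y_1 = 136, r_1 = 24, x0_2 = 76, y0_2 = 252, x1_2 = 104, y1_2 = 308, x_3 = 160, y_3 = 92, r_3 = 40, x0_4 = 100, y0_4 = 188, x1_4 = 148, y1_4 = 220, x0_5 = 256, y0_5 = 96, x1_5 = 312, y1_5 = 128, x_6 = 200, y_6 = 104, r_6 = 56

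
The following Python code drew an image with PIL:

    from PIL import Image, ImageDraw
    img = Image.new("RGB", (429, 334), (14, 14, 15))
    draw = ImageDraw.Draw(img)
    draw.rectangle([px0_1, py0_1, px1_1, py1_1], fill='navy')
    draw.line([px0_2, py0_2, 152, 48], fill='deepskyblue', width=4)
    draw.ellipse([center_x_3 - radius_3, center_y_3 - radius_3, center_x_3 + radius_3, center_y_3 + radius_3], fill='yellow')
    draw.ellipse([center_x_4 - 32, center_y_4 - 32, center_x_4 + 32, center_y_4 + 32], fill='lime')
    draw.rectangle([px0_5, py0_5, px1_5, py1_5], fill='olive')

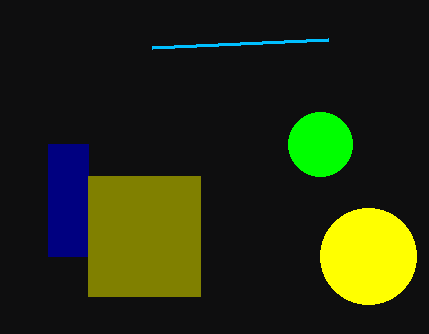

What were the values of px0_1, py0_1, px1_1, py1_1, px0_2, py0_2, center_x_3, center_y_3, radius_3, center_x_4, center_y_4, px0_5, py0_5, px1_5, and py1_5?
px0_1 = 48
py0_1 = 144
px1_1 = 88
py1_1 = 256
px0_2 = 328
py0_2 = 40
center_x_3 = 368
center_y_3 = 256
radius_3 = 48
center_x_4 = 320
center_y_4 = 144
px0_5 = 88
py0_5 = 176
px1_5 = 200
py1_5 = 296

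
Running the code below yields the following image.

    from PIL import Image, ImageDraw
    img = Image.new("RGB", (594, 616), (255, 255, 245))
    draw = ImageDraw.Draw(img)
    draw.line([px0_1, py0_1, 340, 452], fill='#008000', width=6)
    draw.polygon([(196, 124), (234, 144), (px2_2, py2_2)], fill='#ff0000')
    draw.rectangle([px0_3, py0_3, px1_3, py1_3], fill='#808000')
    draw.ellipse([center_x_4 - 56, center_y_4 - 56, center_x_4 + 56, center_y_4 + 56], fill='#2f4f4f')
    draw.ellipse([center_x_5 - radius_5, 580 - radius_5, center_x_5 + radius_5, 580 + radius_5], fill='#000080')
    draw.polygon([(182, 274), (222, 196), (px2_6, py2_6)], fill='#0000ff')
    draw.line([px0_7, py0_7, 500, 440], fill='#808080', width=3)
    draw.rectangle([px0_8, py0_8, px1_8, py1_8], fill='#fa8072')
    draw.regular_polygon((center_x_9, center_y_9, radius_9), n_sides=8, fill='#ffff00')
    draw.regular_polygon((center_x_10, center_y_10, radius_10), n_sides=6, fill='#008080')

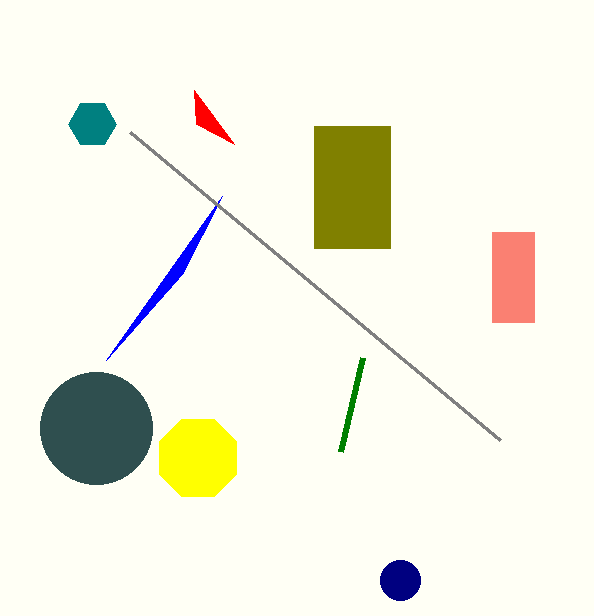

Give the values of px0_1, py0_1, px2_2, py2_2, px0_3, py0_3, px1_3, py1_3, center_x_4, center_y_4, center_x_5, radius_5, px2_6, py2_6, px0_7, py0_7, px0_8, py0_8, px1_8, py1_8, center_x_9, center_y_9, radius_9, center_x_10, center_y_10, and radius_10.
px0_1 = 362
py0_1 = 358
px2_2 = 194
py2_2 = 90
px0_3 = 314
py0_3 = 126
px1_3 = 390
py1_3 = 248
center_x_4 = 96
center_y_4 = 428
center_x_5 = 400
radius_5 = 20
px2_6 = 106
py2_6 = 360
px0_7 = 130
py0_7 = 132
px0_8 = 492
py0_8 = 232
px1_8 = 534
py1_8 = 322
center_x_9 = 198
center_y_9 = 458
radius_9 = 42
center_x_10 = 92
center_y_10 = 124
radius_10 = 24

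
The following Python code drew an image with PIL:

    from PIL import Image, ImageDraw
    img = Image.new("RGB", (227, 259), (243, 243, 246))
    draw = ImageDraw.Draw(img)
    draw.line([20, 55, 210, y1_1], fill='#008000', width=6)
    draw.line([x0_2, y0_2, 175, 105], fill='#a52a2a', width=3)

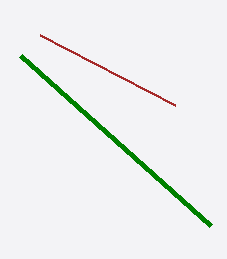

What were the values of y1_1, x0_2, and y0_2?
y1_1 = 225; x0_2 = 40; y0_2 = 35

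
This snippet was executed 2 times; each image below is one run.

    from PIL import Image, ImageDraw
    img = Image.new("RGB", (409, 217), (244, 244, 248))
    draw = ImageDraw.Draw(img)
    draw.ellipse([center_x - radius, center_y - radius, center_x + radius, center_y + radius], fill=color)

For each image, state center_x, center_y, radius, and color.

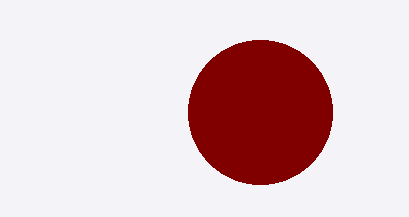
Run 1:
center_x = 260
center_y = 112
radius = 72
color = 'maroon'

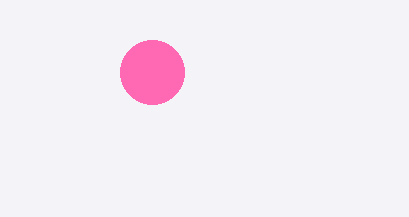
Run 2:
center_x = 152
center_y = 72
radius = 32
color = 'hotpink'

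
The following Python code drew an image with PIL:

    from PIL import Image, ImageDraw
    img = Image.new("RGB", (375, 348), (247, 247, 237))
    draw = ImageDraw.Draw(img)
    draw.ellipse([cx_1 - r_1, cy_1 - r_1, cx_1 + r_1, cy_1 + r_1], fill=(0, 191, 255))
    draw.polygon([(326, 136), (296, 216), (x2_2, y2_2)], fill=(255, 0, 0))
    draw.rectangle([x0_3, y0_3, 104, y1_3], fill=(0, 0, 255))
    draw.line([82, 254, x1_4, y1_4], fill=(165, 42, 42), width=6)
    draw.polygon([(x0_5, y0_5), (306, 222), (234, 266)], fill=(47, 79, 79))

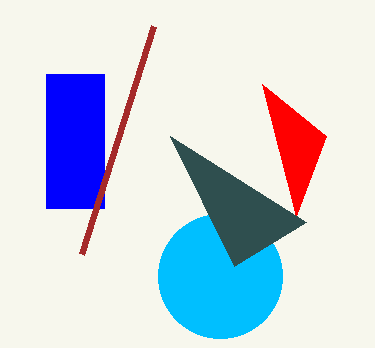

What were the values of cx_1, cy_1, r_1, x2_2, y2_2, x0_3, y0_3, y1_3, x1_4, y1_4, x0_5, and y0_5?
cx_1 = 220, cy_1 = 276, r_1 = 62, x2_2 = 262, y2_2 = 84, x0_3 = 46, y0_3 = 74, y1_3 = 208, x1_4 = 154, y1_4 = 26, x0_5 = 170, y0_5 = 136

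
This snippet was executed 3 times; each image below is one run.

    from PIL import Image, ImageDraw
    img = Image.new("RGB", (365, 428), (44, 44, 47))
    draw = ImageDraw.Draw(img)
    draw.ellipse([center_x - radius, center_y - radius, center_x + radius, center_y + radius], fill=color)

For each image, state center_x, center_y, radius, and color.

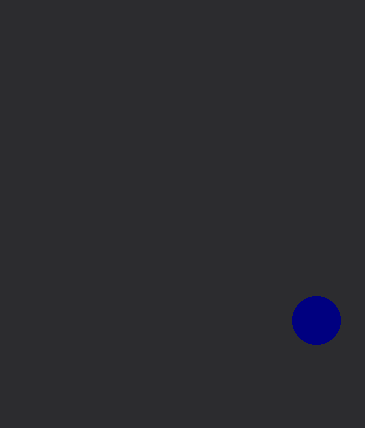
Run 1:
center_x = 316, center_y = 320, radius = 24, color = 'navy'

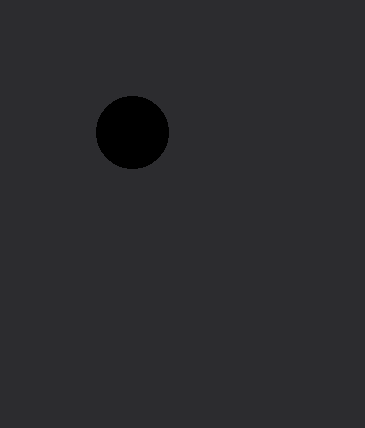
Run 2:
center_x = 132, center_y = 132, radius = 36, color = 'black'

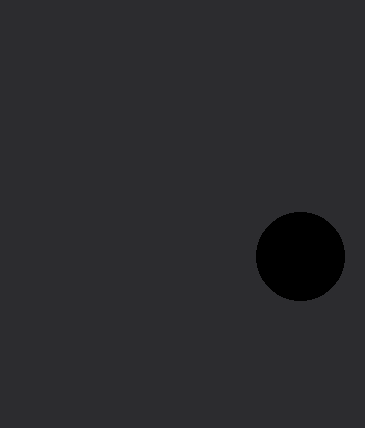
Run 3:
center_x = 300
center_y = 256
radius = 44
color = 'black'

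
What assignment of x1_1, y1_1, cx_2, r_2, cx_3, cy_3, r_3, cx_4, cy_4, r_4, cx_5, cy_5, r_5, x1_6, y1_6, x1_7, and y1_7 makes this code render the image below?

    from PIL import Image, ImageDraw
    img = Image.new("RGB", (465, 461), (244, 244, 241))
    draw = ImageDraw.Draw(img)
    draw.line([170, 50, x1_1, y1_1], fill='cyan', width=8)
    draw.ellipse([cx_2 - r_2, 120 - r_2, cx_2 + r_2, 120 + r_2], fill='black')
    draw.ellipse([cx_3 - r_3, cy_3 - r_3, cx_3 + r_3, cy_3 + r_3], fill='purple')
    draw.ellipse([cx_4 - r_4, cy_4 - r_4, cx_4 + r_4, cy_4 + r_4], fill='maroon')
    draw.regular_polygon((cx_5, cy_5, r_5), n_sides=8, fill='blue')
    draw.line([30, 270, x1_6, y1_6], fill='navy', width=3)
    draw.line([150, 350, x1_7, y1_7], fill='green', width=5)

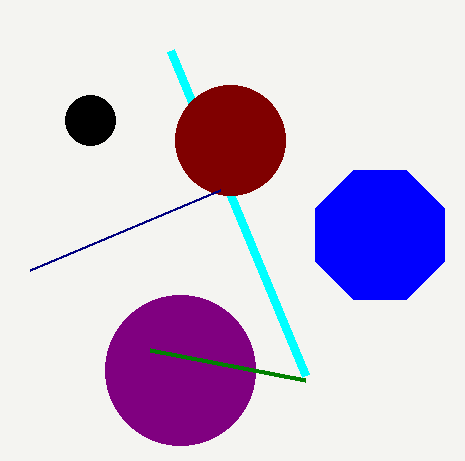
x1_1 = 305, y1_1 = 375, cx_2 = 90, r_2 = 25, cx_3 = 180, cy_3 = 370, r_3 = 75, cx_4 = 230, cy_4 = 140, r_4 = 55, cx_5 = 380, cy_5 = 235, r_5 = 70, x1_6 = 220, y1_6 = 190, x1_7 = 305, y1_7 = 380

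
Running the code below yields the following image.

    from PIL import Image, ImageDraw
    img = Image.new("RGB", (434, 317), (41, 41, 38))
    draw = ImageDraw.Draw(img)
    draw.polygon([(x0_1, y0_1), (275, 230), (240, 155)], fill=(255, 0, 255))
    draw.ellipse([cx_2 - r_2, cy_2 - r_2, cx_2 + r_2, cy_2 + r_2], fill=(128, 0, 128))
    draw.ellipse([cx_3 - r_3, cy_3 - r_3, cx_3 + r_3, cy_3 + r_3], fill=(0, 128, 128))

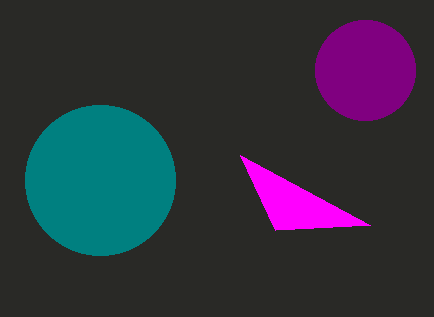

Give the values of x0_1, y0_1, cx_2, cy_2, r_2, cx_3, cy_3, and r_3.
x0_1 = 370
y0_1 = 225
cx_2 = 365
cy_2 = 70
r_2 = 50
cx_3 = 100
cy_3 = 180
r_3 = 75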